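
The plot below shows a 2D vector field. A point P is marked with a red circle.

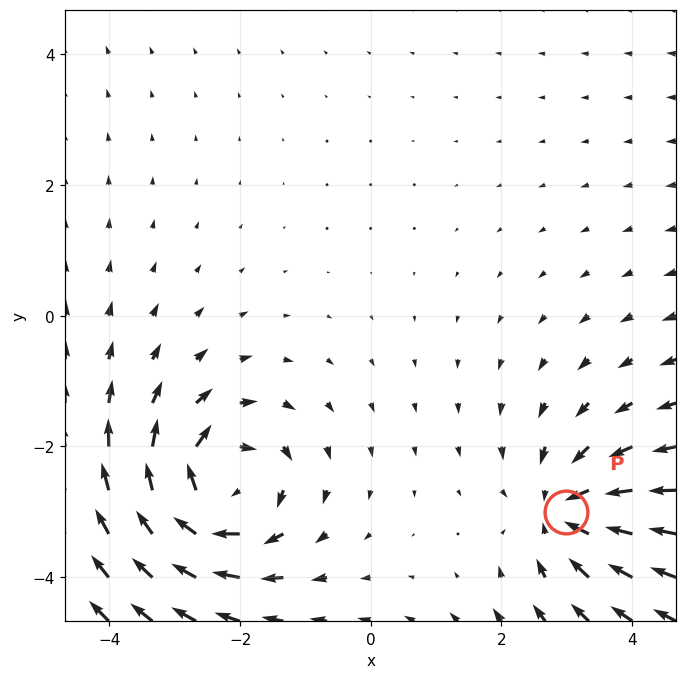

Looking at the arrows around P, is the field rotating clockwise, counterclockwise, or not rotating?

not rotating

Near P at (3.0, -3.0) the arrows show no circulation. The curl there is ≈0.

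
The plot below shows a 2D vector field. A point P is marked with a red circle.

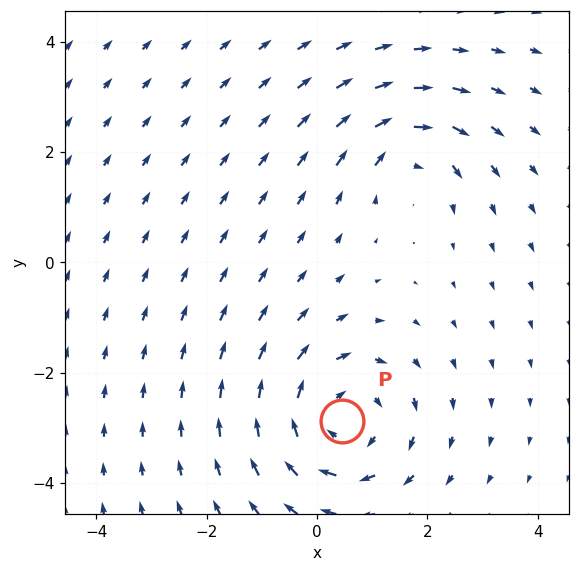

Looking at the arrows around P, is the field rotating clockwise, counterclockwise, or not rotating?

Near P at (0.5, -2.9) the arrows circulate clockwise. The curl (z-component) there is about -3; negative curl means clockwise rotation.

clockwise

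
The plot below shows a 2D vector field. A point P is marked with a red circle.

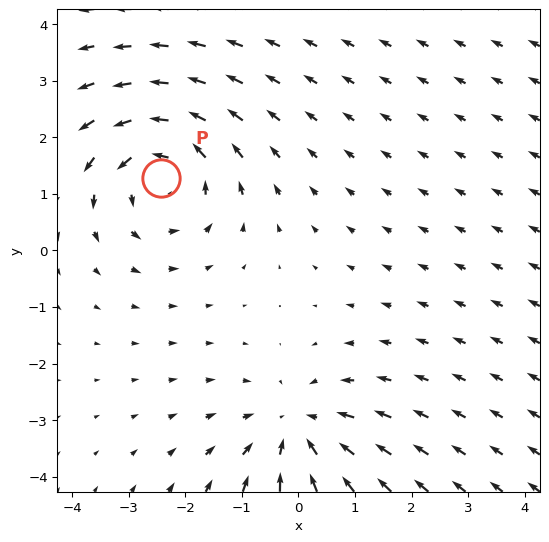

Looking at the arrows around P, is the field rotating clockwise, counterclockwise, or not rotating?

counterclockwise

Near P at (-2.4, 1.3) the arrows circulate counterclockwise. The curl (z-component) there is about +4; positive curl means counterclockwise rotation.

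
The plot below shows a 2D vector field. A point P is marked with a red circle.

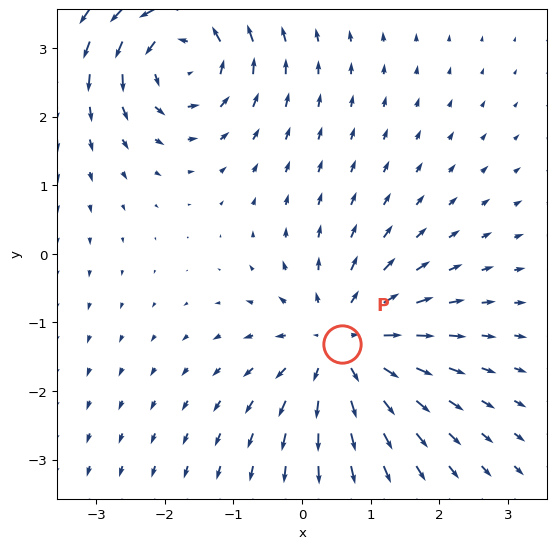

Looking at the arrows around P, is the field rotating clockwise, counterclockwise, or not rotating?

not rotating

Near P at (0.6, -1.3) the arrows show no circulation. The curl there is ≈0.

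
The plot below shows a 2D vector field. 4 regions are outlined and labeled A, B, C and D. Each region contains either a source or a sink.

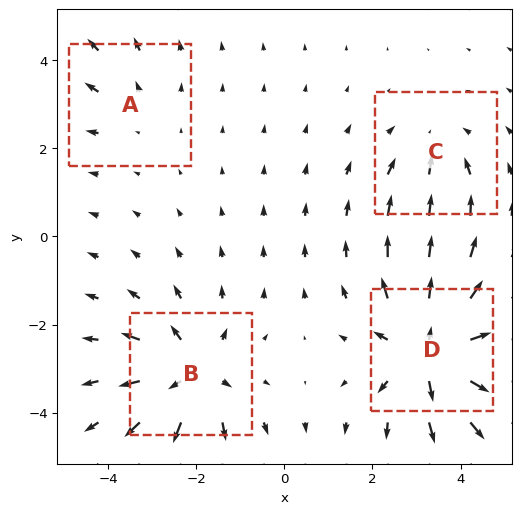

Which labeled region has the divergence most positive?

D

Divergence at each region's feature centre — A: about +2, B: about +5, C: about -3, D: about +7. Region D is most positive.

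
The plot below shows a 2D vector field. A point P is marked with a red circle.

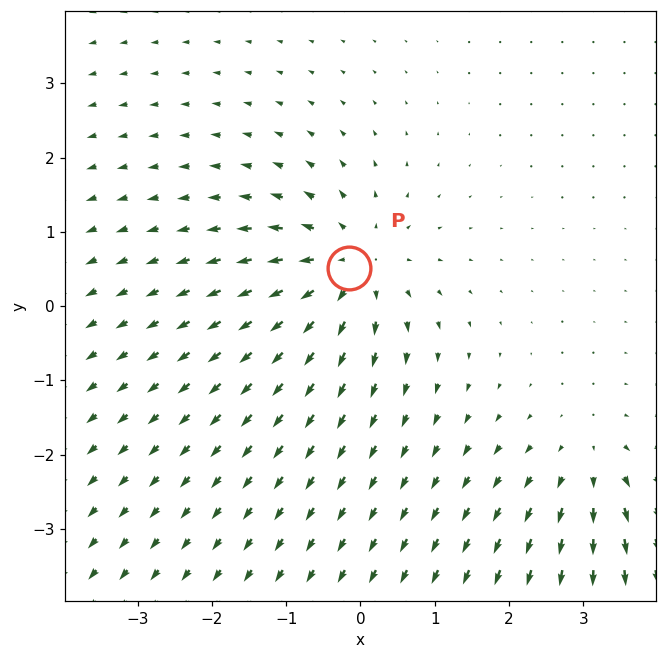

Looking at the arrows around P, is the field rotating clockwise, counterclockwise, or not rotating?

not rotating

Near P at (-0.2, 0.5) the arrows show no circulation. The curl there is ≈0.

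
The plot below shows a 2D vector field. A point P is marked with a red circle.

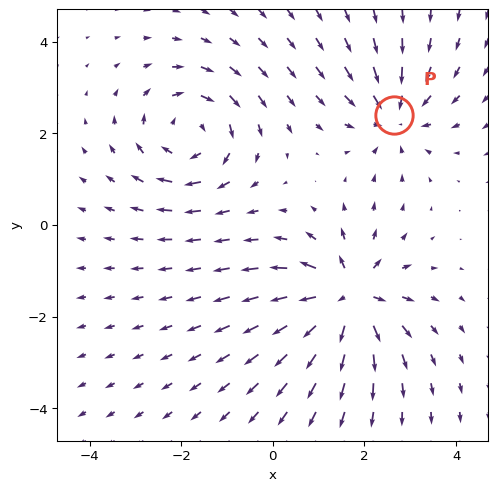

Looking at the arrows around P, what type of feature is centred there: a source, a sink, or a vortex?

At P (2.6, 2.4) the arrows converge inward. Divergence about -4, curl ≈0 — negative divergence with near-zero curl is a sink.

sink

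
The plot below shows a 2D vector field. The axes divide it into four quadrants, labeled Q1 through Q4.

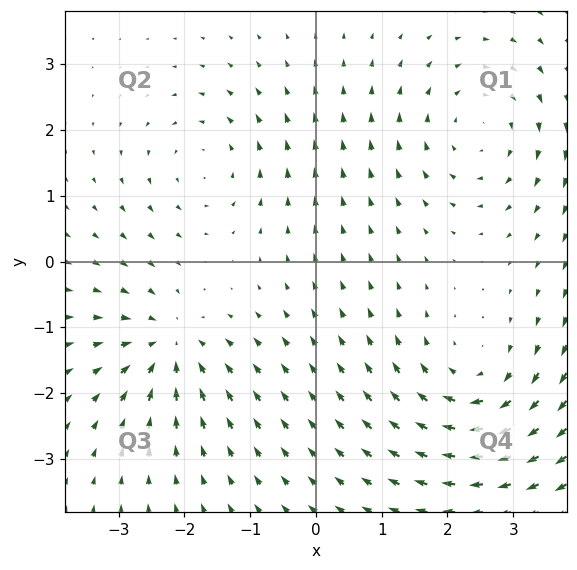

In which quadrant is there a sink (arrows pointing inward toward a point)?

The sink sits at approximately (-2.2, -1.3), which lies in quadrant Q3. The divergence there is about -5, negative as expected for a sink.

Q3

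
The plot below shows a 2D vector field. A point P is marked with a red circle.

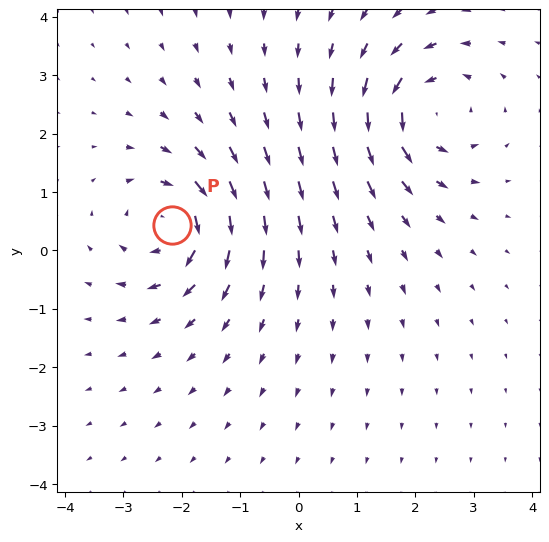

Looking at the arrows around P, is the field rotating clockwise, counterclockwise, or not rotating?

clockwise

Near P at (-2.2, 0.4) the arrows circulate clockwise. The curl (z-component) there is about -4; negative curl means clockwise rotation.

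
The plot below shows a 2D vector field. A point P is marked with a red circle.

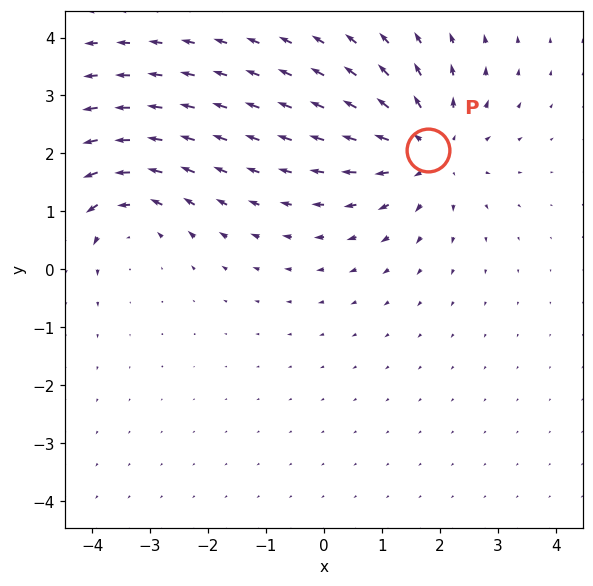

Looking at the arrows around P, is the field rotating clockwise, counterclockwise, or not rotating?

not rotating

Near P at (1.8, 2.1) the arrows show no circulation. The curl there is ≈0.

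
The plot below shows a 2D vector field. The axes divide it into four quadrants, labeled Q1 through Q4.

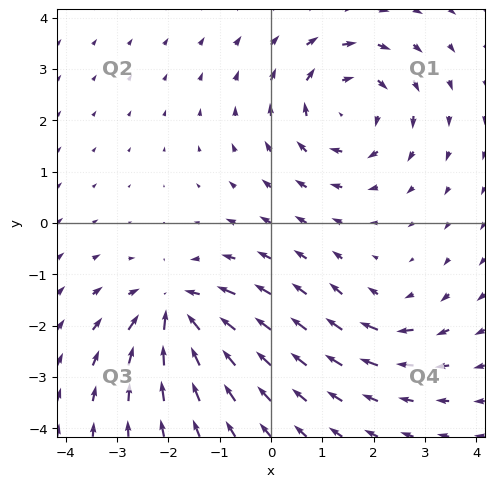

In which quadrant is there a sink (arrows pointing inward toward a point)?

Q3

The sink sits at approximately (-1.9, -1.7), which lies in quadrant Q3. The divergence there is about -5, negative as expected for a sink.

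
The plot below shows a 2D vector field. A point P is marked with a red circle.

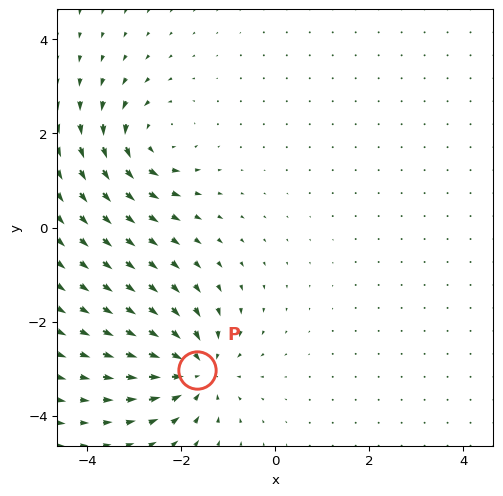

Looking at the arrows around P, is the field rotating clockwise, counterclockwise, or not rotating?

not rotating

Near P at (-1.7, -3.0) the arrows show no circulation. The curl there is ≈0.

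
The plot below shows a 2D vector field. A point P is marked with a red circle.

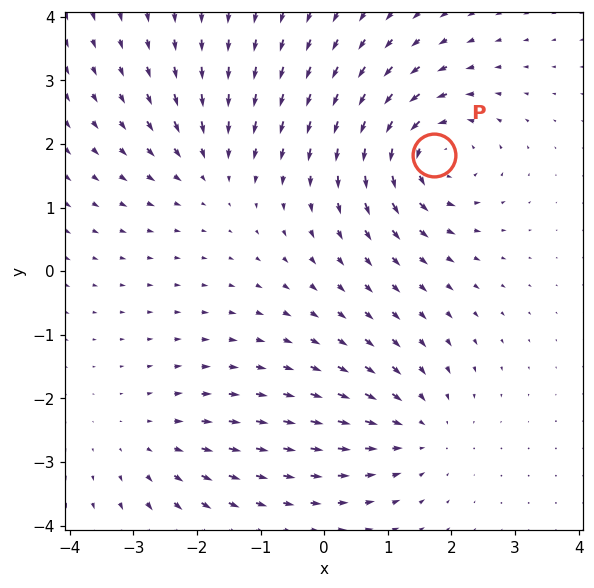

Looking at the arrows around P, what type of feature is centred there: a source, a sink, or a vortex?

At P (1.7, 1.8) the arrows circulate counterclockwise. Divergence ≈0, curl about +5 — near-zero divergence with nonzero curl is a vortex.

vortex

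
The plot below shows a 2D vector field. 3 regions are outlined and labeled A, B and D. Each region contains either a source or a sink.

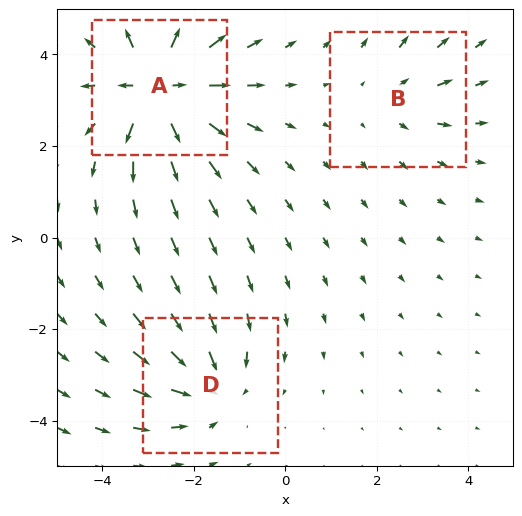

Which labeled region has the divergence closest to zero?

B

Divergence at each region's feature centre — A: about +6, B: about +2, D: about -4. Region B is closest to zero.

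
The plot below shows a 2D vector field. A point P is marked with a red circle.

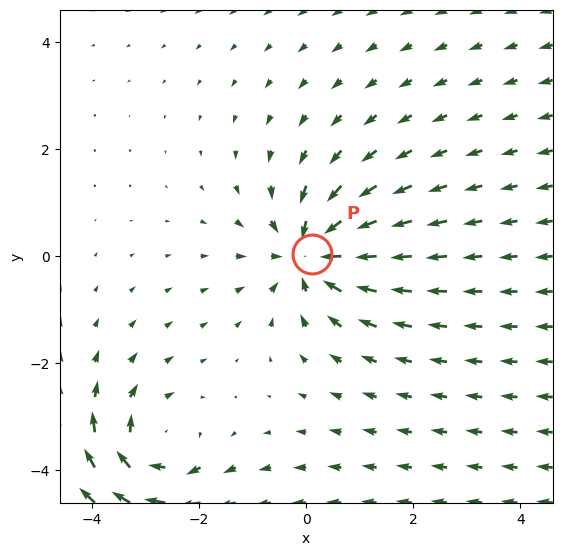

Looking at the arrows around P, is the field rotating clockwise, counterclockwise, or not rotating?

not rotating

Near P at (0.1, 0.0) the arrows show no circulation. The curl there is ≈0.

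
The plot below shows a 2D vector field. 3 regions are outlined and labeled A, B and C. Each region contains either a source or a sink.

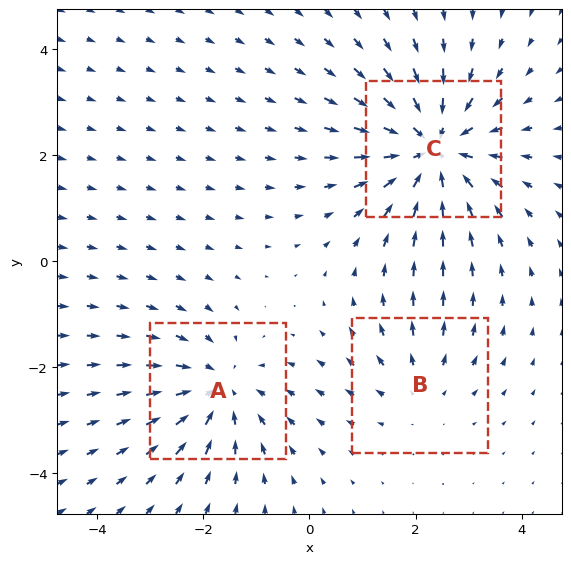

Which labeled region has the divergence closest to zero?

Divergence at each region's feature centre — A: about -3, B: about +2, C: about -4. Region B is closest to zero.

B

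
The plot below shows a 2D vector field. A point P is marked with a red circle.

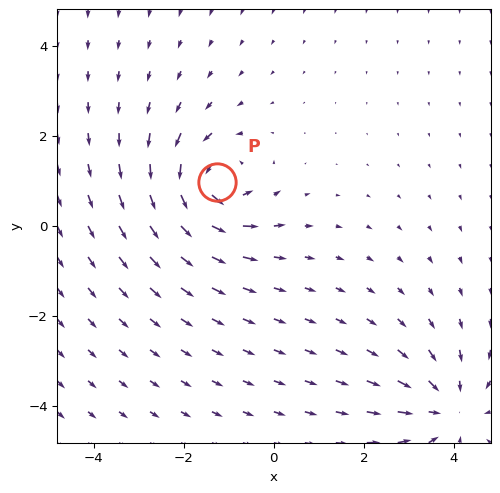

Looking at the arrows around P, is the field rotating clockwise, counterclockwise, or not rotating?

Near P at (-1.3, 1.0) the arrows circulate counterclockwise. The curl (z-component) there is about +4; positive curl means counterclockwise rotation.

counterclockwise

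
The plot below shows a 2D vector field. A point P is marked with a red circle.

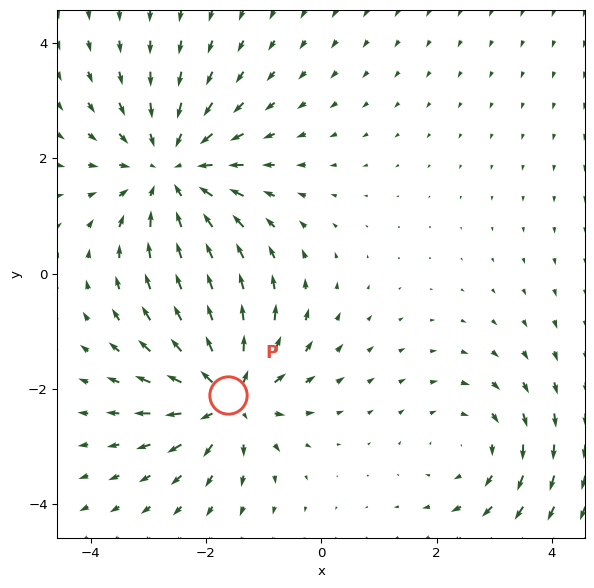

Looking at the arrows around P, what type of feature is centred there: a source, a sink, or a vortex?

At P (-1.6, -2.1) the arrows spread outward. Divergence about +5, curl ≈0 — positive divergence with near-zero curl is a source.

source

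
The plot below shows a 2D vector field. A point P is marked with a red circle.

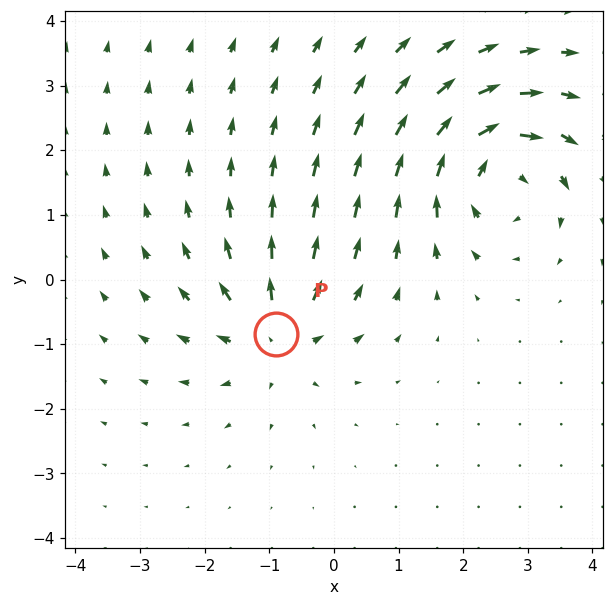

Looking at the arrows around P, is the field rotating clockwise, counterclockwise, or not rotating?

not rotating

Near P at (-0.9, -0.8) the arrows show no circulation. The curl there is ≈0.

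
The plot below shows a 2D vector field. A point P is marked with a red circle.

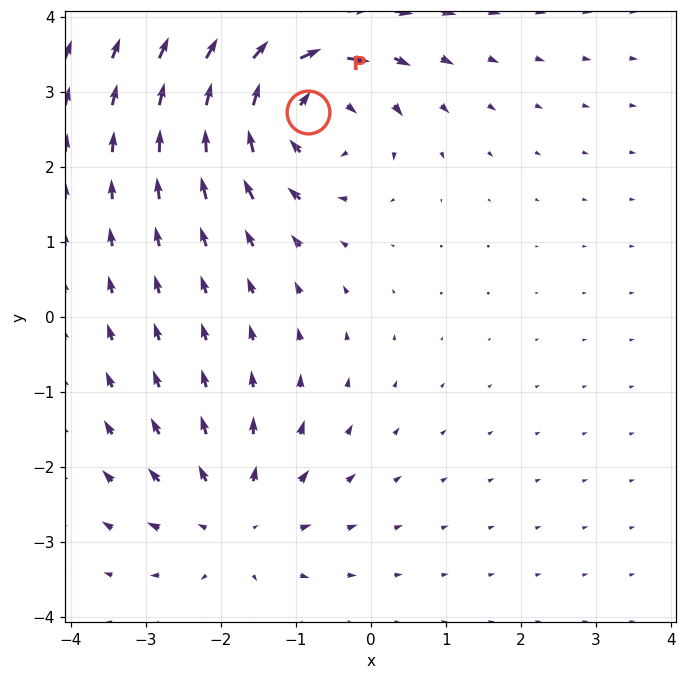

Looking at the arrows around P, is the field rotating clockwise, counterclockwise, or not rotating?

clockwise

Near P at (-0.8, 2.7) the arrows circulate clockwise. The curl (z-component) there is about -5; negative curl means clockwise rotation.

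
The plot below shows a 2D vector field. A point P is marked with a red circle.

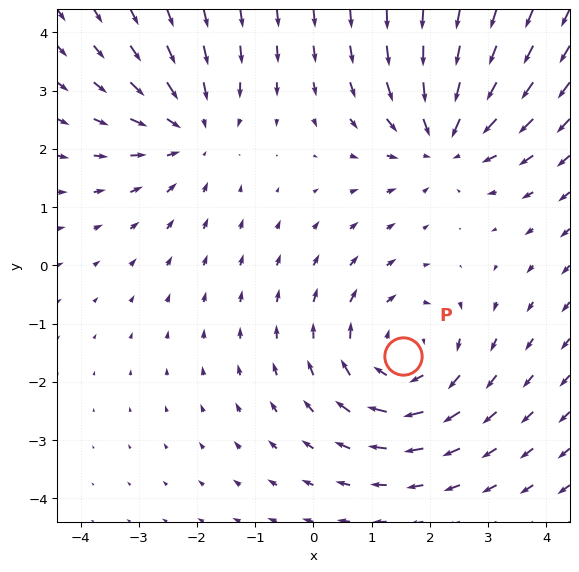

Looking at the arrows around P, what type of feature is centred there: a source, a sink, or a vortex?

vortex

At P (1.5, -1.6) the arrows circulate clockwise. Divergence ≈0, curl about -4 — near-zero divergence with nonzero curl is a vortex.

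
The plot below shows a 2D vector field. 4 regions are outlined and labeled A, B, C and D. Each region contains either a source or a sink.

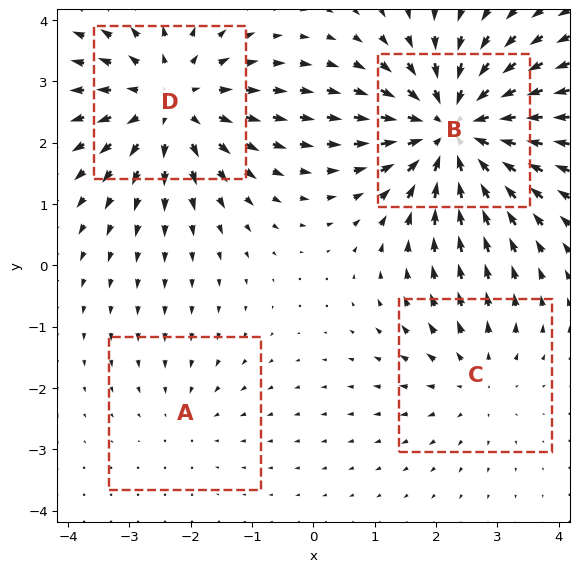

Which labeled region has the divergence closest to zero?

A

Divergence at each region's feature centre — A: about -2, B: about -6, C: about +3, D: about +5. Region A is closest to zero.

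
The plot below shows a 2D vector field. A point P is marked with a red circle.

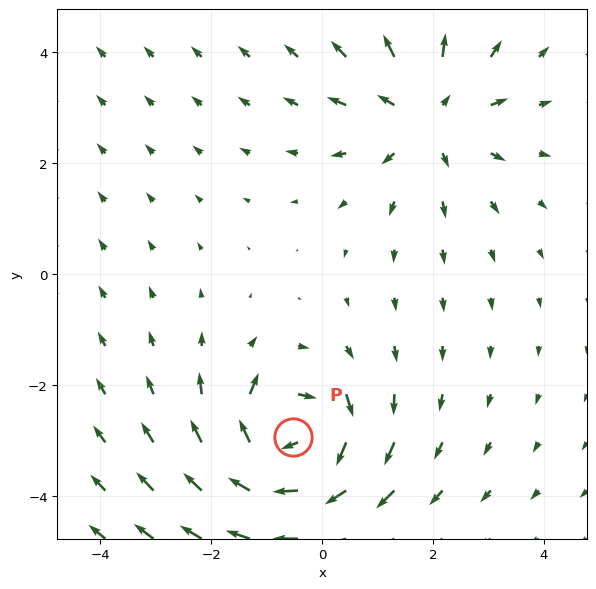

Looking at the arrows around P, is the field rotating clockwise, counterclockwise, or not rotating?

clockwise

Near P at (-0.5, -3.0) the arrows circulate clockwise. The curl (z-component) there is about -6; negative curl means clockwise rotation.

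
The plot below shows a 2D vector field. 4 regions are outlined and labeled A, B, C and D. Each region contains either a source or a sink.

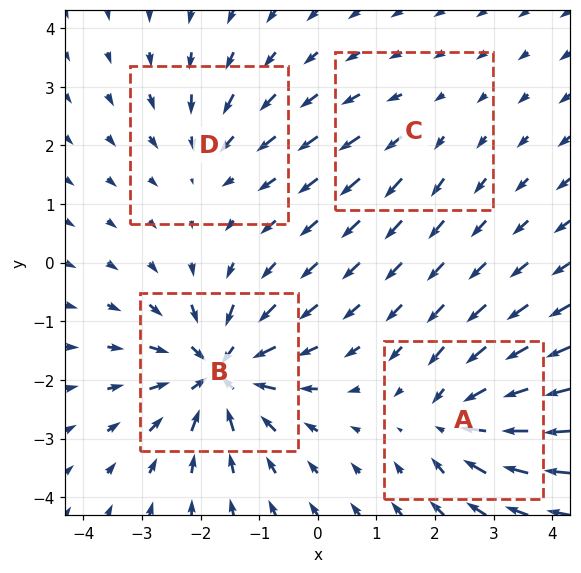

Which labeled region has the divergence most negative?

Divergence at each region's feature centre — A: about -6, B: about -8, C: about +2, D: about -4. Region B is most negative.

B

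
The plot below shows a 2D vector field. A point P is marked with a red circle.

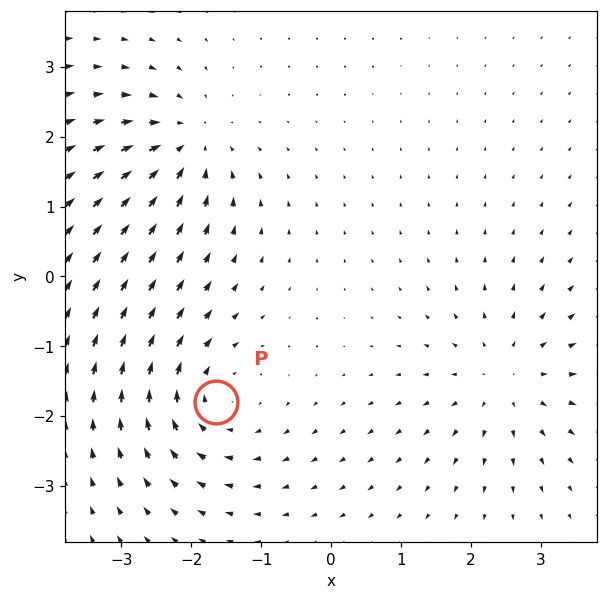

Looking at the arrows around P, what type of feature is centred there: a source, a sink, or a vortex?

vortex

At P (-1.6, -1.8) the arrows circulate clockwise. Divergence ≈0, curl about -4 — near-zero divergence with nonzero curl is a vortex.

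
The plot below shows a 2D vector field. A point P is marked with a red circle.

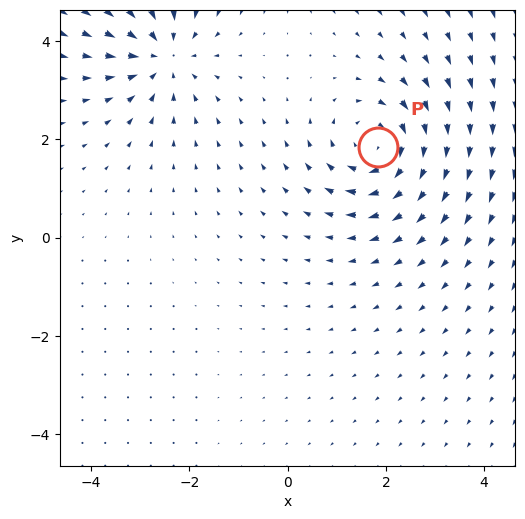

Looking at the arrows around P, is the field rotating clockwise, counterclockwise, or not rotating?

Near P at (1.8, 1.8) the arrows circulate clockwise. The curl (z-component) there is about -5; negative curl means clockwise rotation.

clockwise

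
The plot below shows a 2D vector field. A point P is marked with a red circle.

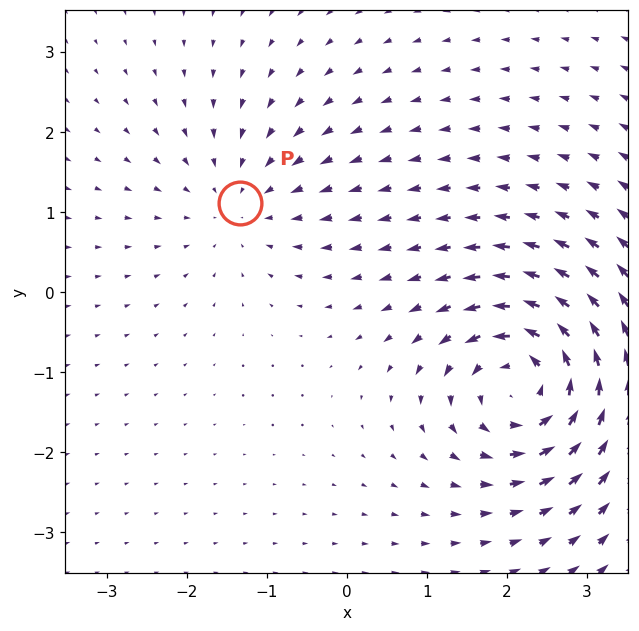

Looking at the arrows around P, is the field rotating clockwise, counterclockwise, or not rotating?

not rotating

Near P at (-1.3, 1.1) the arrows show no circulation. The curl there is ≈0.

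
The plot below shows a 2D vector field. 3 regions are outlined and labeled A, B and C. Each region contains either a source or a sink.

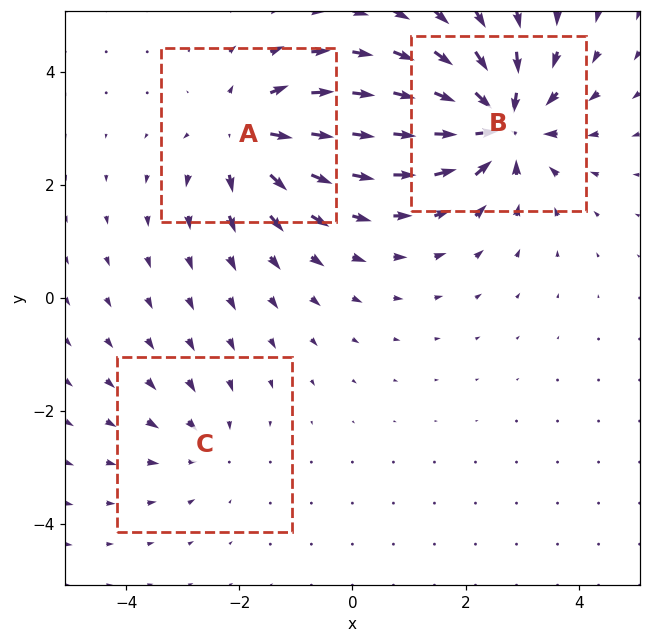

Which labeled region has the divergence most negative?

Divergence at each region's feature centre — A: about +4, B: about -6, C: about -2. Region B is most negative.

B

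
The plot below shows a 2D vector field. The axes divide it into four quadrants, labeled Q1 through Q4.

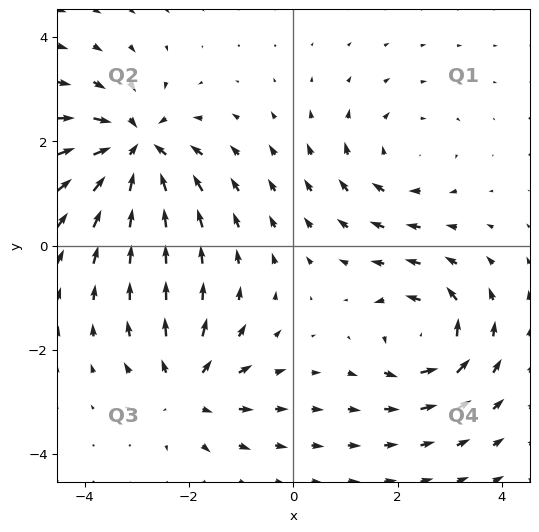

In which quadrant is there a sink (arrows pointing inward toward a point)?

The sink sits at approximately (-3.0, 1.8), which lies in quadrant Q2. The divergence there is about -6, negative as expected for a sink.

Q2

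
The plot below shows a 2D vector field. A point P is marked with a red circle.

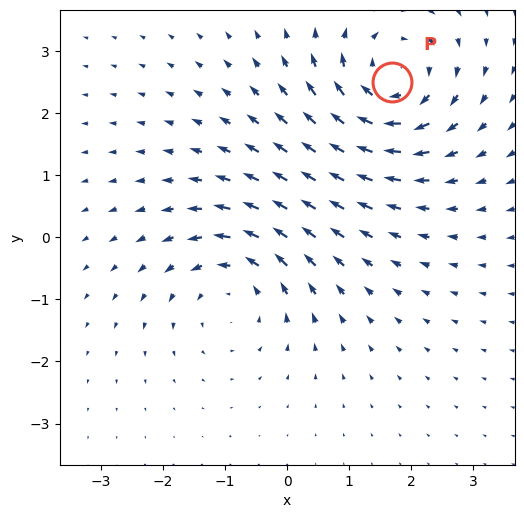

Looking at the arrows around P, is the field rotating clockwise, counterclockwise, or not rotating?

Near P at (1.7, 2.5) the arrows circulate clockwise. The curl (z-component) there is about -5; negative curl means clockwise rotation.

clockwise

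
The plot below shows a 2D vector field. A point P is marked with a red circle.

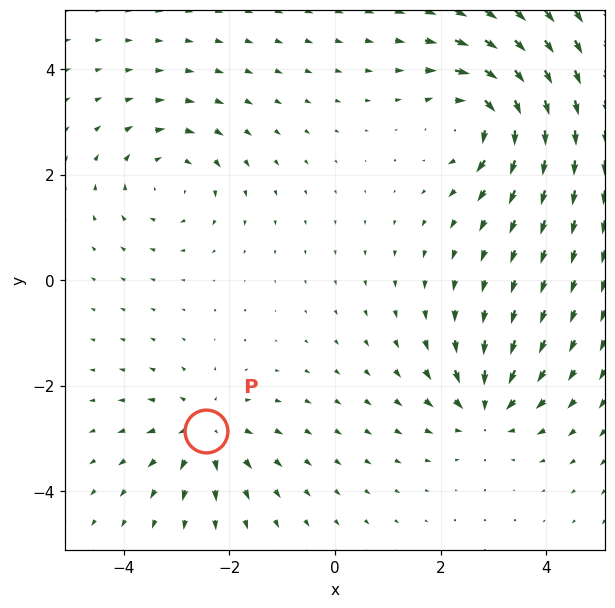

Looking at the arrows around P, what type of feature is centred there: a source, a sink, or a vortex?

source

At P (-2.5, -2.8) the arrows spread outward. Divergence about +5, curl ≈0 — positive divergence with near-zero curl is a source.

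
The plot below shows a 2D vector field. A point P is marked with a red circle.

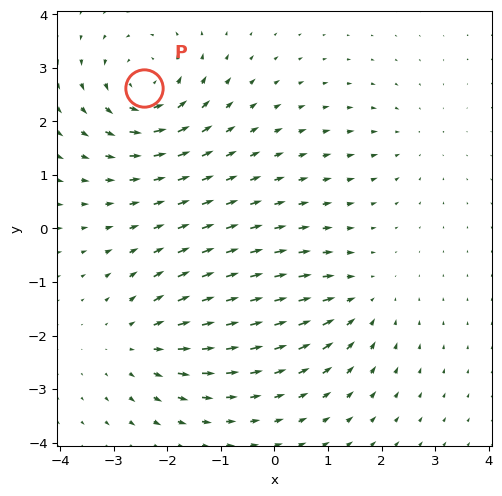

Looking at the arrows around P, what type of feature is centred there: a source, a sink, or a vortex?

At P (-2.4, 2.6) the arrows circulate counterclockwise. Divergence ≈0, curl about +6 — near-zero divergence with nonzero curl is a vortex.

vortex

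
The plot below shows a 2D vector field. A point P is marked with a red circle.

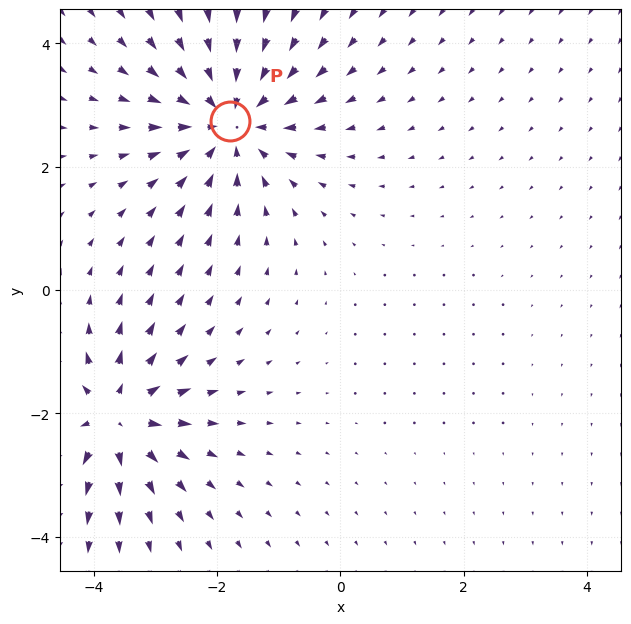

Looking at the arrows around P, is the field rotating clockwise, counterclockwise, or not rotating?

not rotating

Near P at (-1.8, 2.7) the arrows show no circulation. The curl there is ≈0.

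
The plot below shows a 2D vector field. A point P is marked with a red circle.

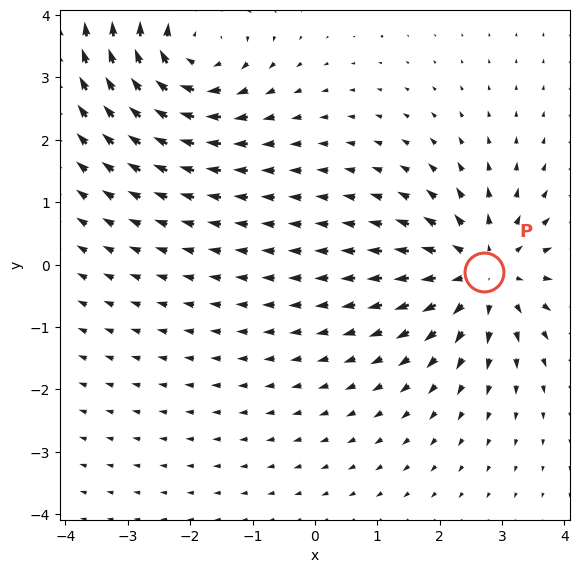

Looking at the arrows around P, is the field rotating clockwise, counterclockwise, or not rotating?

Near P at (2.7, -0.1) the arrows show no circulation. The curl there is ≈0.

not rotating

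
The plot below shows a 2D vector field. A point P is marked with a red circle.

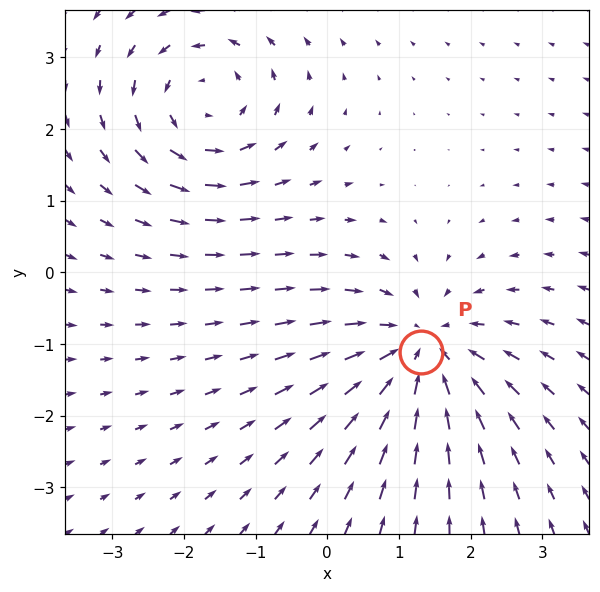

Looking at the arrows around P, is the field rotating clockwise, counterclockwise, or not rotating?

Near P at (1.3, -1.1) the arrows show no circulation. The curl there is ≈0.

not rotating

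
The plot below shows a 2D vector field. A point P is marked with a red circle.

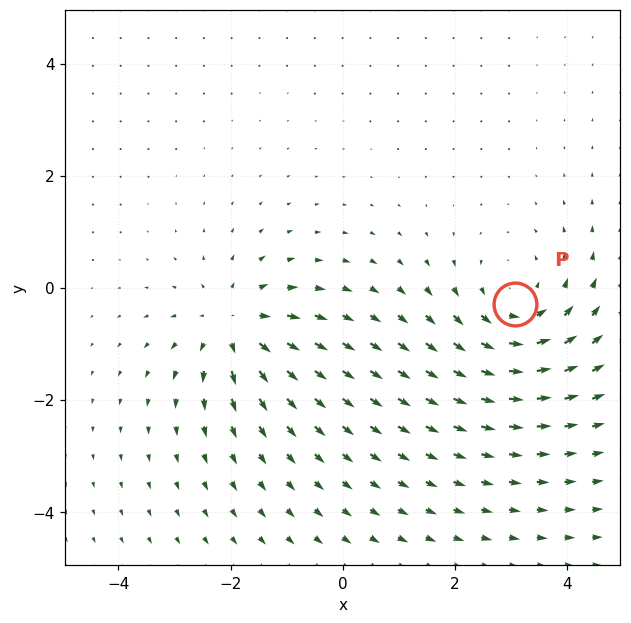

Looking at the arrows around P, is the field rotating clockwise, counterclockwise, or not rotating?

Near P at (3.1, -0.3) the arrows circulate counterclockwise. The curl (z-component) there is about +3; positive curl means counterclockwise rotation.

counterclockwise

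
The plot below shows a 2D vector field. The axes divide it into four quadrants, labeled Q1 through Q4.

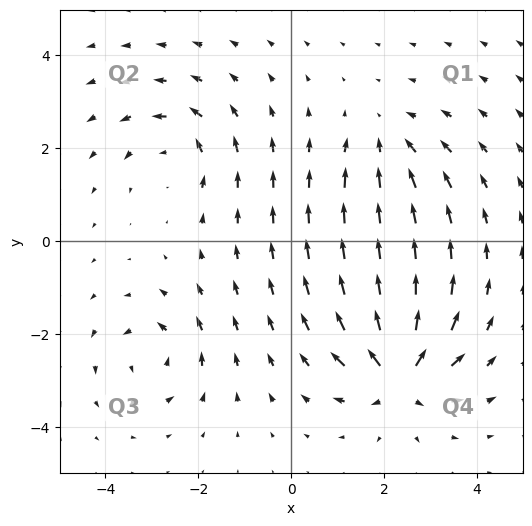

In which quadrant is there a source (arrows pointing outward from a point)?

Q4

The source sits at approximately (2.3, -2.9), which lies in quadrant Q4. The divergence there is about +7, positive as expected for a source.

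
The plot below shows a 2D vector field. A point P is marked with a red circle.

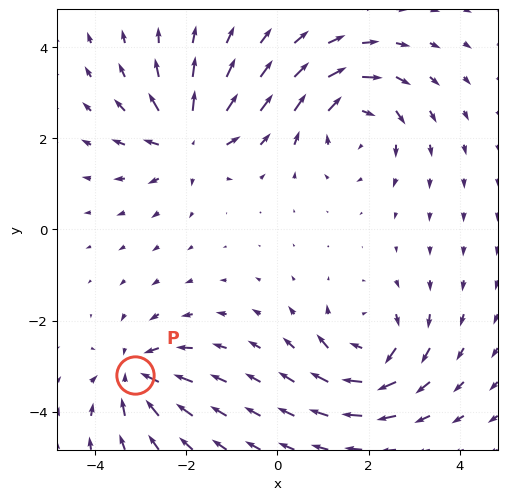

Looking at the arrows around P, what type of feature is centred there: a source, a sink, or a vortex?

At P (-3.1, -3.2) the arrows converge inward. Divergence about -4, curl ≈0 — negative divergence with near-zero curl is a sink.

sink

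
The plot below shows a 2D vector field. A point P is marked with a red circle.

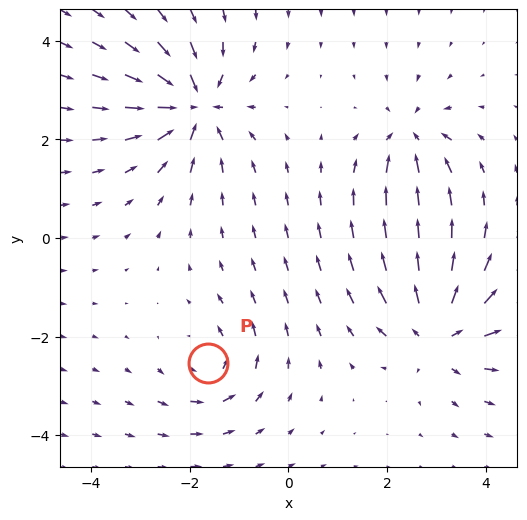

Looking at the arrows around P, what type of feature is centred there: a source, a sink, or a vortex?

At P (-1.6, -2.5) the arrows circulate counterclockwise. Divergence ≈0, curl about +4 — near-zero divergence with nonzero curl is a vortex.

vortex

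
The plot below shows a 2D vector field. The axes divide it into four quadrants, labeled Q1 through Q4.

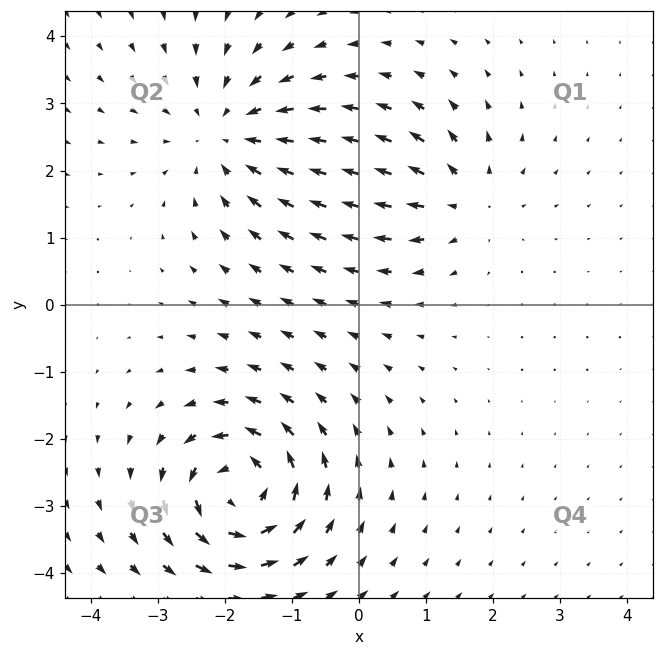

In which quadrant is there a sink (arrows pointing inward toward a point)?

Q2

The sink sits at approximately (-1.9, 2.5), which lies in quadrant Q2. The divergence there is about -4, negative as expected for a sink.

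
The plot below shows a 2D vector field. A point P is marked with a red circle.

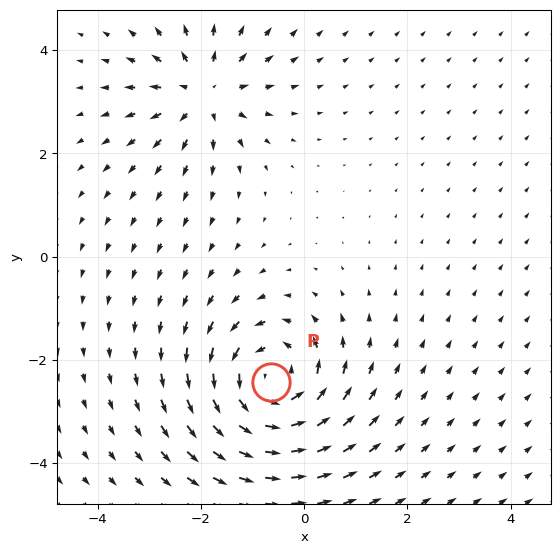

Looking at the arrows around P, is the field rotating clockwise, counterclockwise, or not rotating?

Near P at (-0.6, -2.4) the arrows circulate counterclockwise. The curl (z-component) there is about +5; positive curl means counterclockwise rotation.

counterclockwise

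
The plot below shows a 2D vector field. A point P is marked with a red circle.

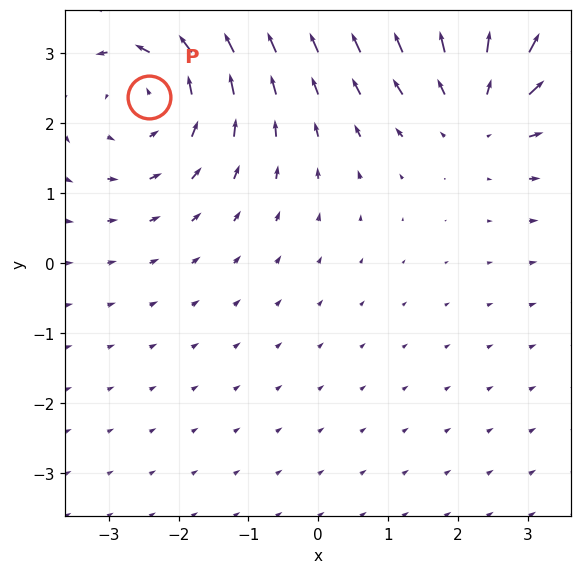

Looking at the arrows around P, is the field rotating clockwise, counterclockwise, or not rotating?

Near P at (-2.4, 2.4) the arrows circulate counterclockwise. The curl (z-component) there is about +3; positive curl means counterclockwise rotation.

counterclockwise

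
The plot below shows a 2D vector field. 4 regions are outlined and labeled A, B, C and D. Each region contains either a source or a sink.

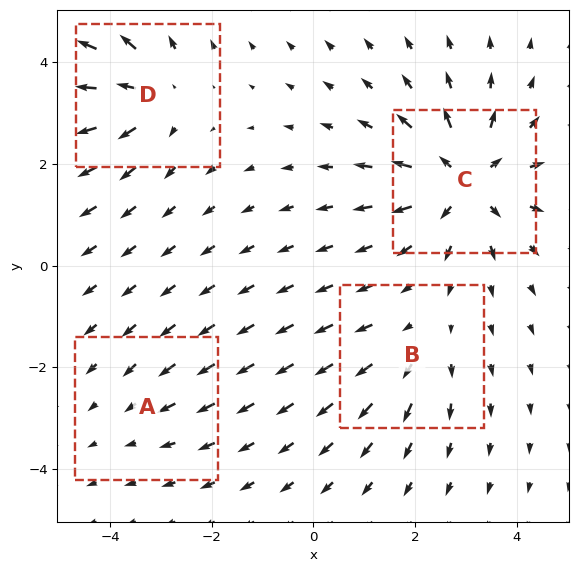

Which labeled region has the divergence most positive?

C

Divergence at each region's feature centre — A: about -2, B: about +3, C: about +7, D: about +5. Region C is most positive.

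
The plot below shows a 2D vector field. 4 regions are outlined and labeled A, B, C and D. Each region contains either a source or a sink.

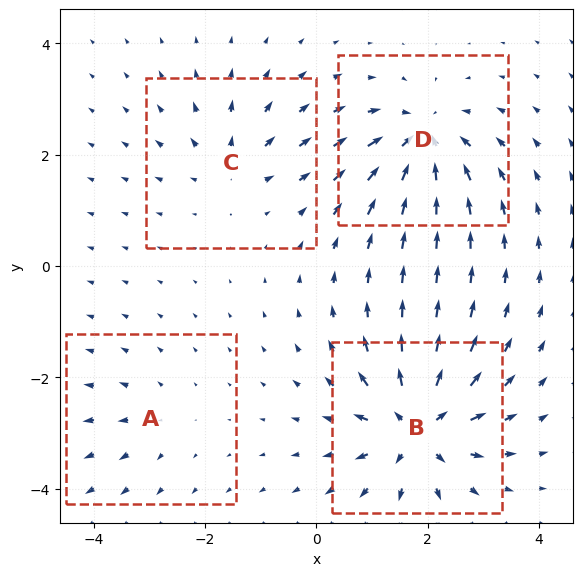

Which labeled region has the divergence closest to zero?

A

Divergence at each region's feature centre — A: about +3, B: about +8, C: about +4, D: about -6. Region A is closest to zero.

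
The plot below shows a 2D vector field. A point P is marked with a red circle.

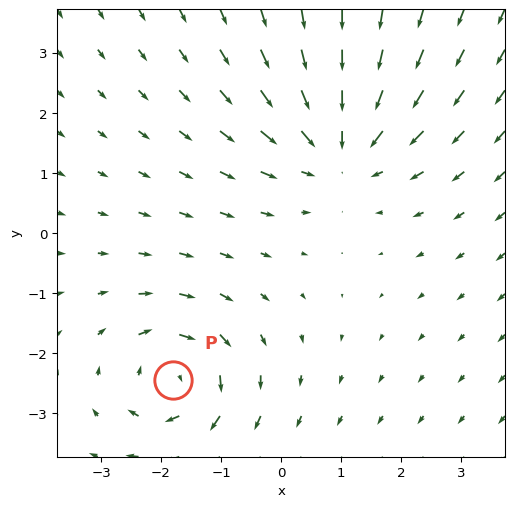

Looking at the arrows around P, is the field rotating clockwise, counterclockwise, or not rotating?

Near P at (-1.8, -2.4) the arrows circulate clockwise. The curl (z-component) there is about -4; negative curl means clockwise rotation.

clockwise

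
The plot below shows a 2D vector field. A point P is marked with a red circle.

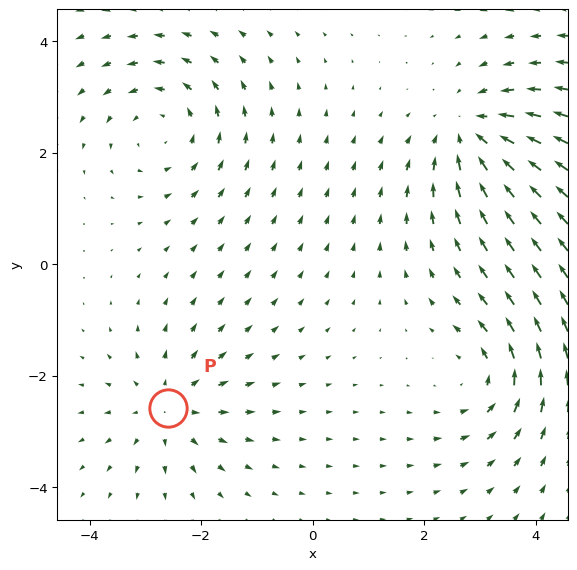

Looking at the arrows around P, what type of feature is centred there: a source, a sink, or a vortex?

At P (-2.6, -2.6) the arrows spread outward. Divergence about +4, curl ≈0 — positive divergence with near-zero curl is a source.

source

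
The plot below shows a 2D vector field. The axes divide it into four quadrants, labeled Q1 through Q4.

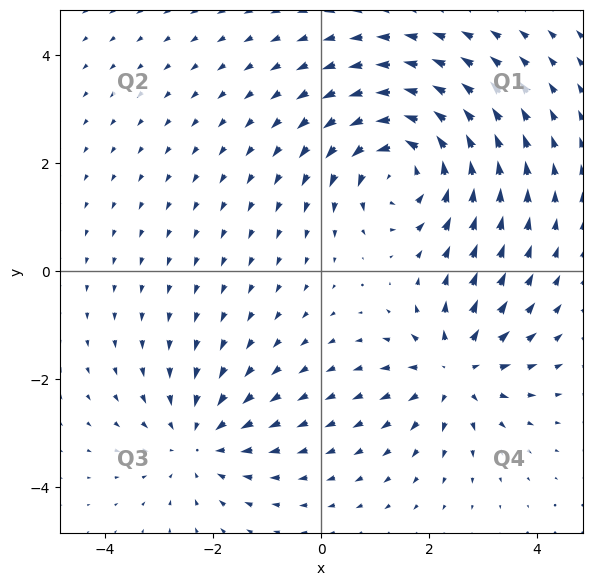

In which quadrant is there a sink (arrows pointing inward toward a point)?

Q3

The sink sits at approximately (-2.3, -3.1), which lies in quadrant Q3. The divergence there is about -3, negative as expected for a sink.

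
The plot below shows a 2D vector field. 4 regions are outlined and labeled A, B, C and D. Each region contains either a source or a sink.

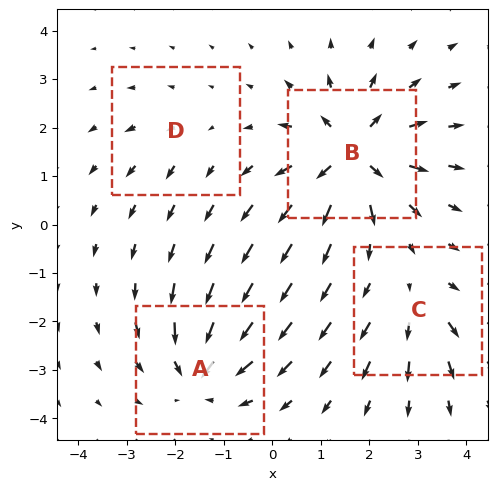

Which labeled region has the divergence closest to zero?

Divergence at each region's feature centre — A: about -6, B: about +8, C: about +3, D: about +2. Region D is closest to zero.

D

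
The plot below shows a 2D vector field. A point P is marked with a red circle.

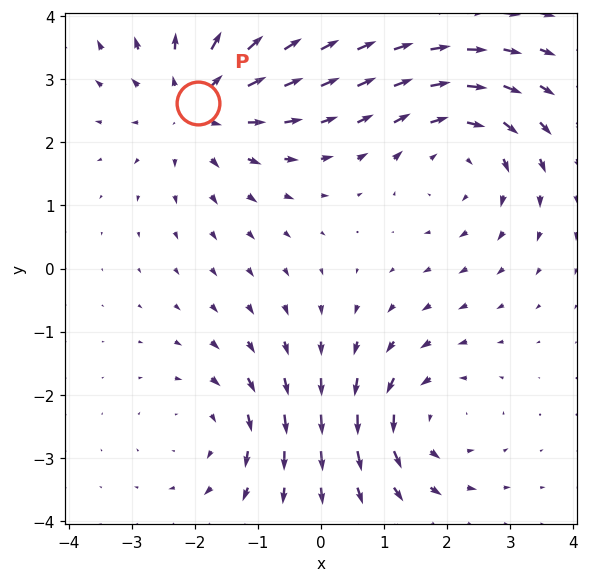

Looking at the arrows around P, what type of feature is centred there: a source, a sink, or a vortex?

source

At P (-1.9, 2.6) the arrows spread outward. Divergence about +3, curl ≈0 — positive divergence with near-zero curl is a source.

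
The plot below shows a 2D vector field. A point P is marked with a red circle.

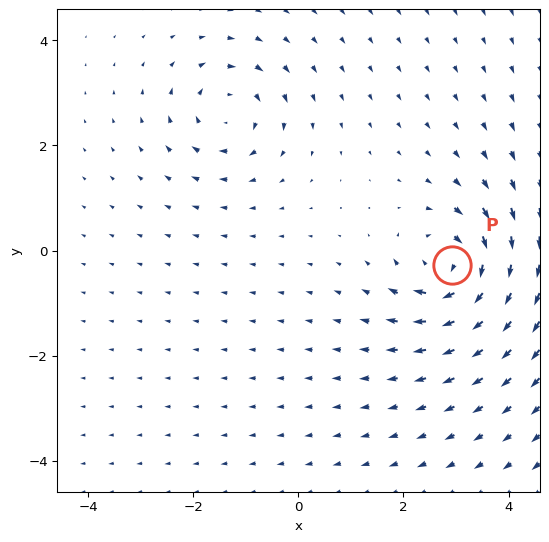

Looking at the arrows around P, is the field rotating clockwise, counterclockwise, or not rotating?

Near P at (2.9, -0.3) the arrows circulate clockwise. The curl (z-component) there is about -7; negative curl means clockwise rotation.

clockwise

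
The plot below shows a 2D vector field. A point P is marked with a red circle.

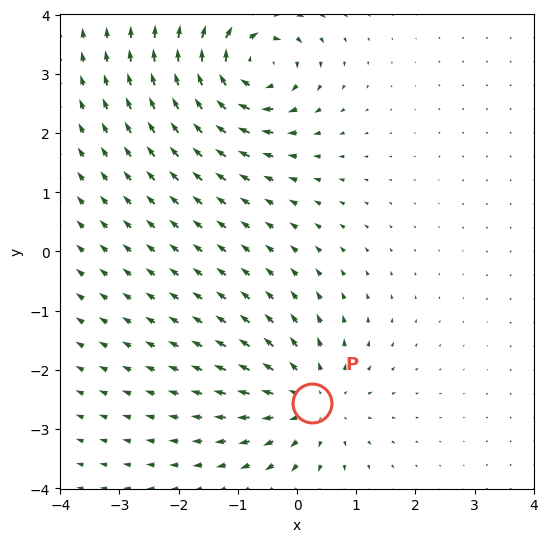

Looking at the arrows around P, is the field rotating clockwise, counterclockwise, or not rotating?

Near P at (0.2, -2.6) the arrows show no circulation. The curl there is ≈0.

not rotating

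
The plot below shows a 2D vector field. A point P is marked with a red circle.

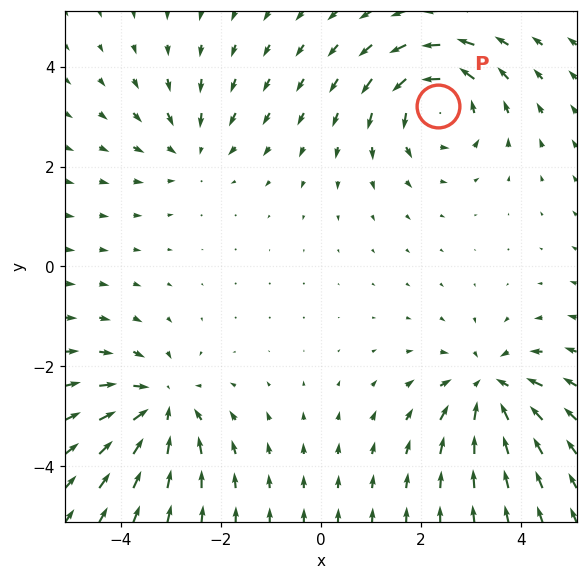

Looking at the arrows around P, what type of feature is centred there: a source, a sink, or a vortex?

vortex

At P (2.4, 3.2) the arrows circulate counterclockwise. Divergence ≈0, curl about +6 — near-zero divergence with nonzero curl is a vortex.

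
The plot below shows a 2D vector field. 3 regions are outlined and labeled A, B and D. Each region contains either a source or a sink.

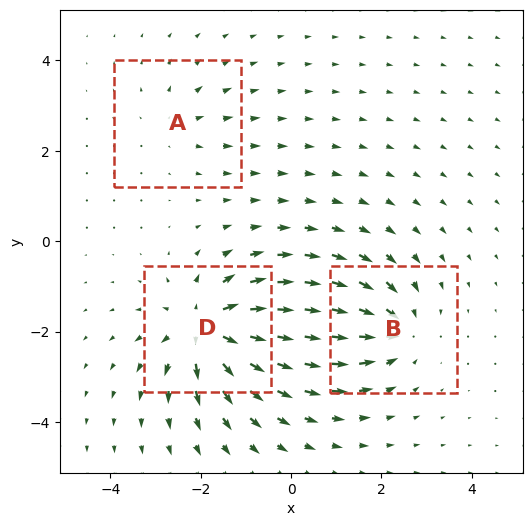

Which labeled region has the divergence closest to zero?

Divergence at each region's feature centre — A: about +2, B: about -4, D: about +6. Region A is closest to zero.

A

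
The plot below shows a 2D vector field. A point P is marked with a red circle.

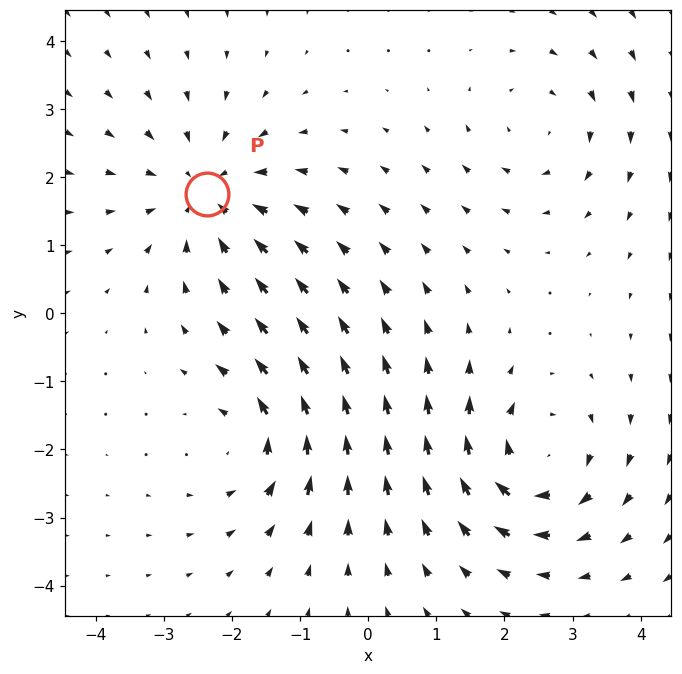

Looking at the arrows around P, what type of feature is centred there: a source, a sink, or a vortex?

sink

At P (-2.4, 1.8) the arrows converge inward. Divergence about -4, curl ≈0 — negative divergence with near-zero curl is a sink.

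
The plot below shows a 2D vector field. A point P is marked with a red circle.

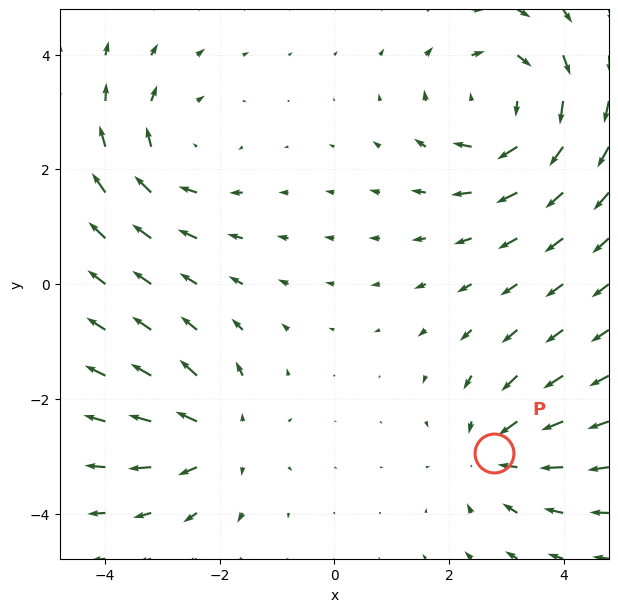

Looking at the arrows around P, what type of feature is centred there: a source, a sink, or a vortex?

sink

At P (2.8, -2.9) the arrows converge inward. Divergence about -3, curl ≈0 — negative divergence with near-zero curl is a sink.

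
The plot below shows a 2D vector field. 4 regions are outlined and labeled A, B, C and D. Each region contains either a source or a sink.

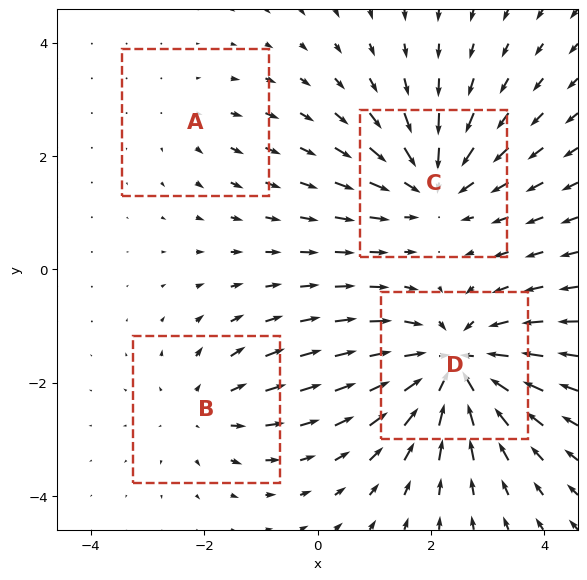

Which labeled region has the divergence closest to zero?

Divergence at each region's feature centre — A: about +2, B: about +3, C: about -5, D: about -7. Region A is closest to zero.

A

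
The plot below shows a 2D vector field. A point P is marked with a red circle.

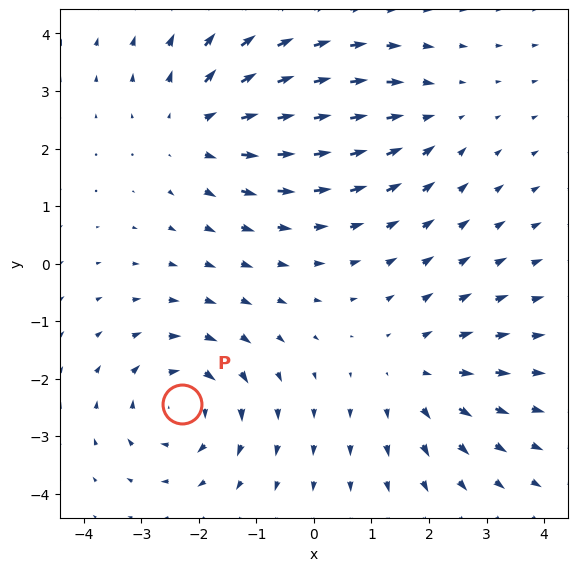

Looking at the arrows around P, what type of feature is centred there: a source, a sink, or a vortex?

At P (-2.3, -2.4) the arrows circulate clockwise. Divergence ≈0, curl about -5 — near-zero divergence with nonzero curl is a vortex.

vortex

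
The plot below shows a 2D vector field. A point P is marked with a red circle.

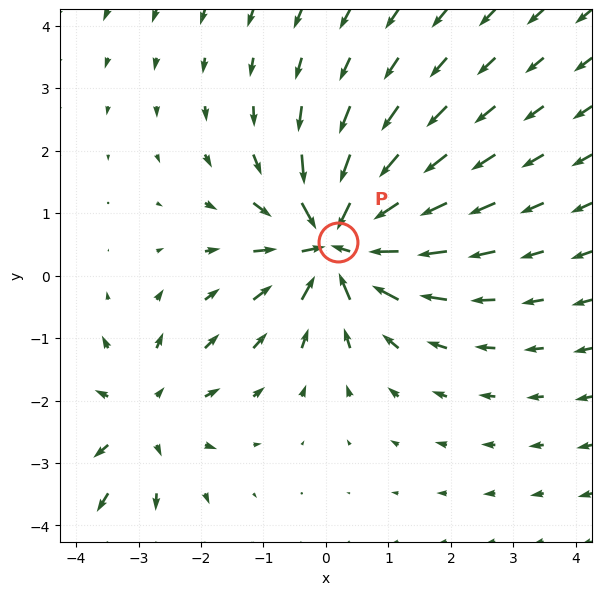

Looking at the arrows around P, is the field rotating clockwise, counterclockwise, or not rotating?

not rotating

Near P at (0.2, 0.5) the arrows show no circulation. The curl there is ≈0.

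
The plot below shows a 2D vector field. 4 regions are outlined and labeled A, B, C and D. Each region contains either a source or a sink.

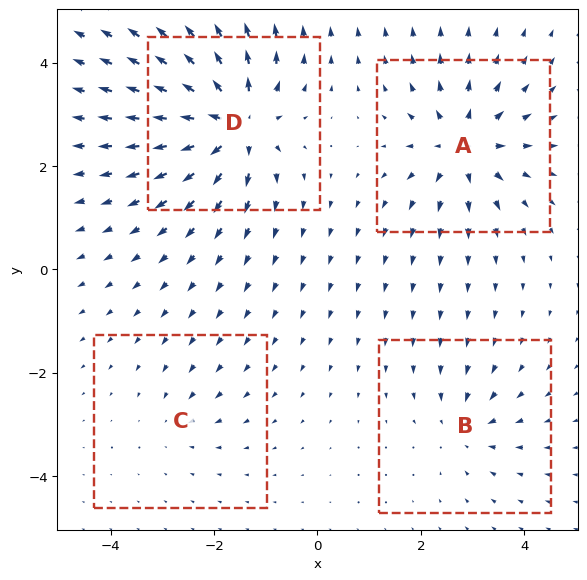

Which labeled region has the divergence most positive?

D

Divergence at each region's feature centre — A: about +6, B: about -4, C: about -2, D: about +8. Region D is most positive.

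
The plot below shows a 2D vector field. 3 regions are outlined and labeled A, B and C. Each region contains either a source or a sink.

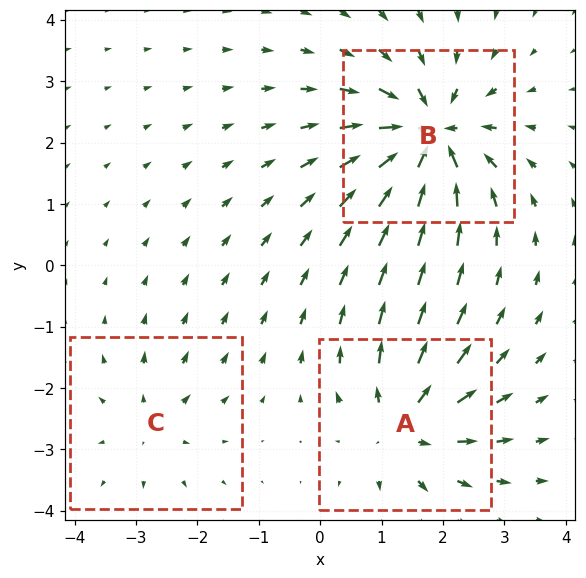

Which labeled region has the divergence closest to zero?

Divergence at each region's feature centre — A: about +4, B: about -6, C: about +3. Region C is closest to zero.

C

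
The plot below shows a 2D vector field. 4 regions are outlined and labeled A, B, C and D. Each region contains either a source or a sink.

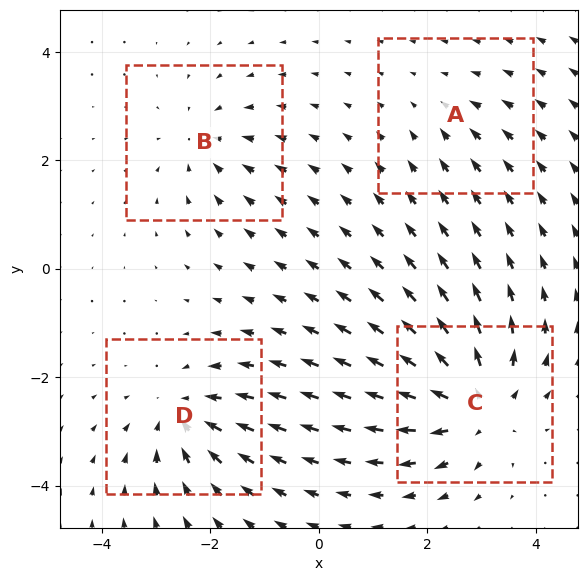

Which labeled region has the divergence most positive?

C

Divergence at each region's feature centre — A: about -2, B: about -3, C: about +6, D: about -5. Region C is most positive.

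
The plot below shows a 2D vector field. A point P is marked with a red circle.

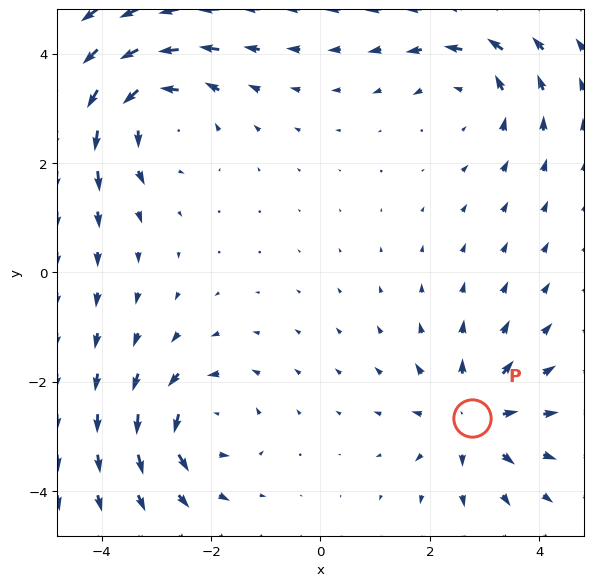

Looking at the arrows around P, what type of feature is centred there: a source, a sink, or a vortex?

source

At P (2.8, -2.7) the arrows spread outward. Divergence about +4, curl ≈0 — positive divergence with near-zero curl is a source.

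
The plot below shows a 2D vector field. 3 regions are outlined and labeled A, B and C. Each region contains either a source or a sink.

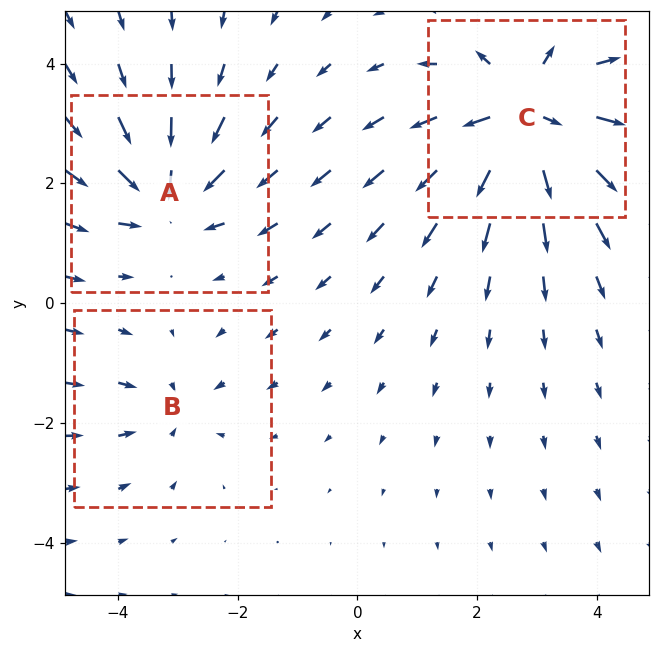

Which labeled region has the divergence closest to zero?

B

Divergence at each region's feature centre — A: about -4, B: about -2, C: about +5. Region B is closest to zero.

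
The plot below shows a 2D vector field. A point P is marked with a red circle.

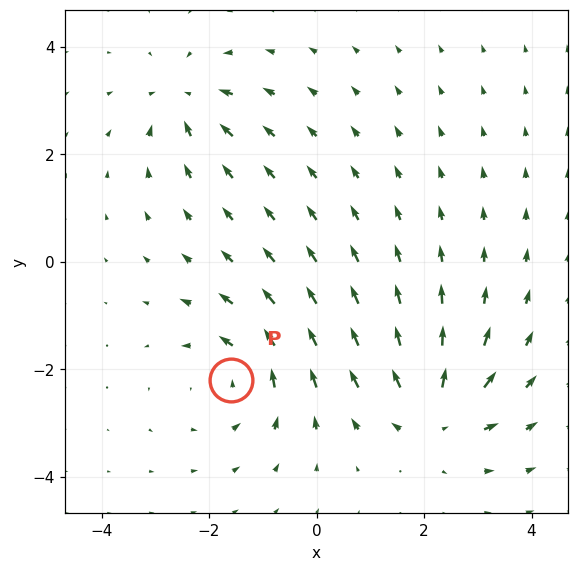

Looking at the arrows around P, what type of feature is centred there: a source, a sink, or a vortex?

vortex

At P (-1.6, -2.2) the arrows circulate counterclockwise. Divergence ≈0, curl about +3 — near-zero divergence with nonzero curl is a vortex.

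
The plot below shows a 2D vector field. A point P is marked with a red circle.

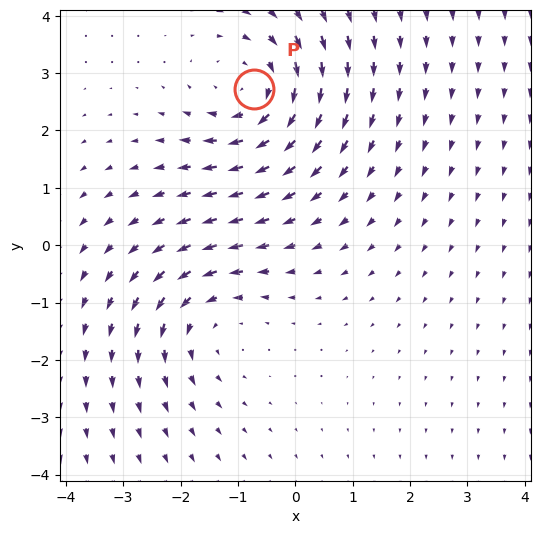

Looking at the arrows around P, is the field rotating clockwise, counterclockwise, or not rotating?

clockwise

Near P at (-0.7, 2.7) the arrows circulate clockwise. The curl (z-component) there is about -3; negative curl means clockwise rotation.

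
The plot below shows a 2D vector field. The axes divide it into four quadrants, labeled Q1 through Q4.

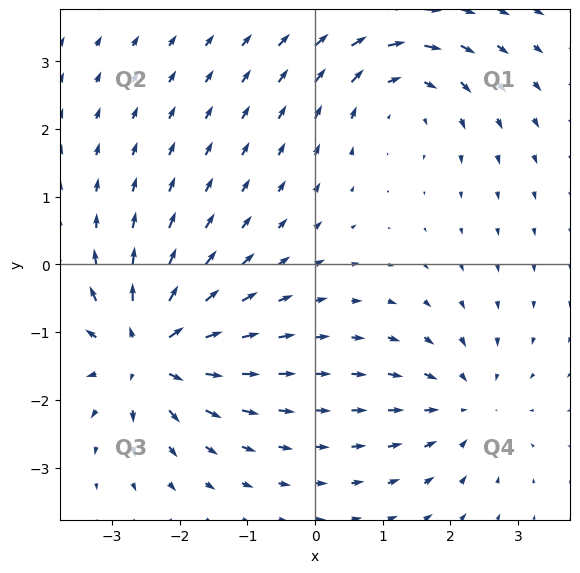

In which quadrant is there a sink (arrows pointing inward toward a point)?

The sink sits at approximately (2.2, -2.1), which lies in quadrant Q4. The divergence there is about -3, negative as expected for a sink.

Q4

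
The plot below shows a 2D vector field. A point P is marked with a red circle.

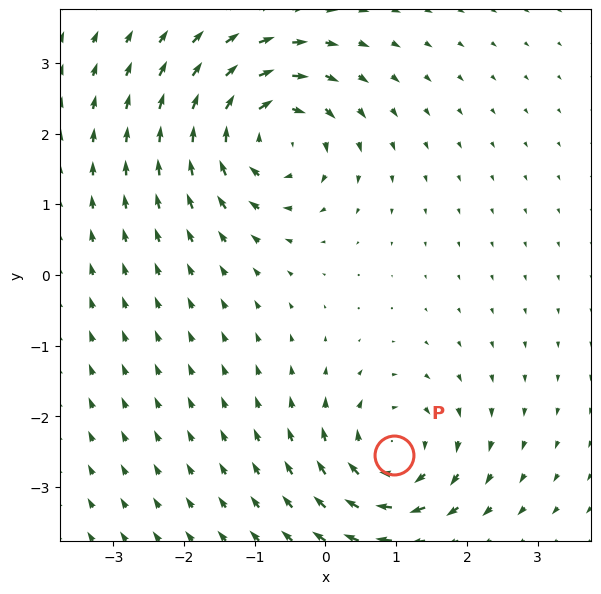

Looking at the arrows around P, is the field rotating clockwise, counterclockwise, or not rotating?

Near P at (1.0, -2.6) the arrows circulate clockwise. The curl (z-component) there is about -5; negative curl means clockwise rotation.

clockwise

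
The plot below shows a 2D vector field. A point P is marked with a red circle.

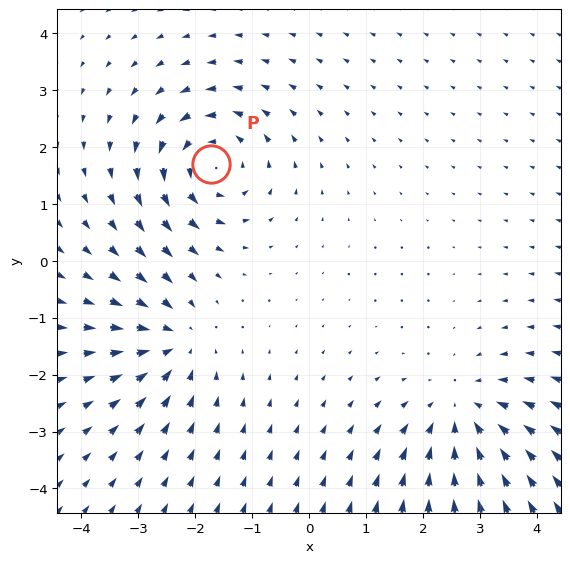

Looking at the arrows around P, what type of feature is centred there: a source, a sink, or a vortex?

vortex

At P (-1.7, 1.7) the arrows circulate counterclockwise. Divergence ≈0, curl about +6 — near-zero divergence with nonzero curl is a vortex.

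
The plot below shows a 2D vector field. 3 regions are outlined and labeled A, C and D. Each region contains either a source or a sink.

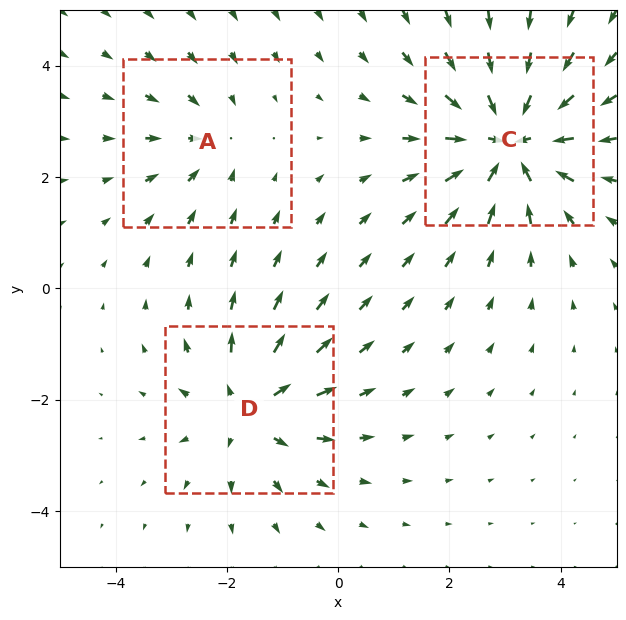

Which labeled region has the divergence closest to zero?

Divergence at each region's feature centre — A: about -2, C: about -5, D: about +3. Region A is closest to zero.

A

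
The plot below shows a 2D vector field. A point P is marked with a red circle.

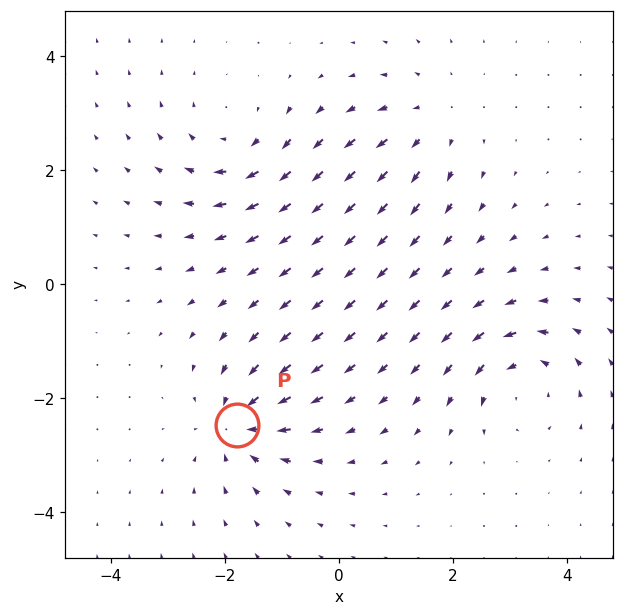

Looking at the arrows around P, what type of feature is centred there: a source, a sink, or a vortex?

At P (-1.8, -2.5) the arrows converge inward. Divergence about -5, curl ≈0 — negative divergence with near-zero curl is a sink.

sink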